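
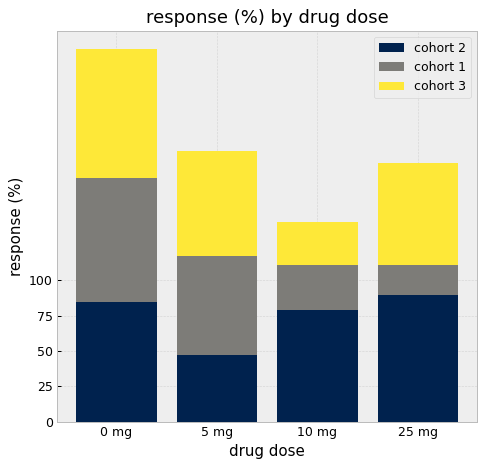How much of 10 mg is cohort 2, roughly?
cohort 2 top ≈ 75, bottom ≈ 0; segment ≈ 75.

≈ 75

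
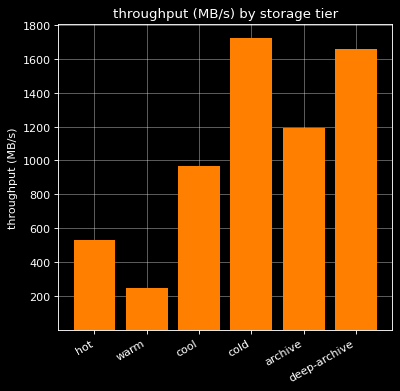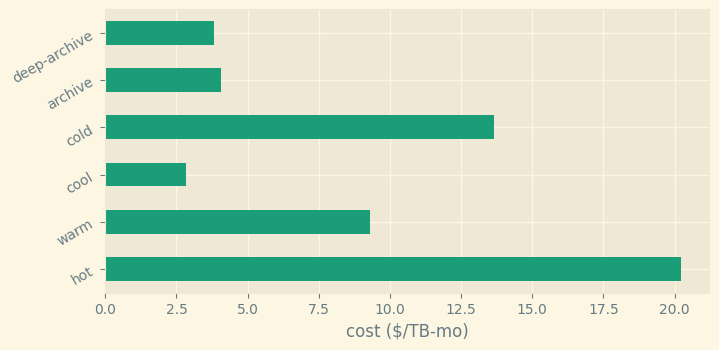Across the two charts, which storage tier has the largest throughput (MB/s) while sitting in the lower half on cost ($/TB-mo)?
Chart 2 median cost ($/TB-mo) ≈ 6; below-median storage tiers: cool, archive, deep-archive. Among those, deep-archive has the highest throughput (MB/s) (≈ 1600).

deep-archive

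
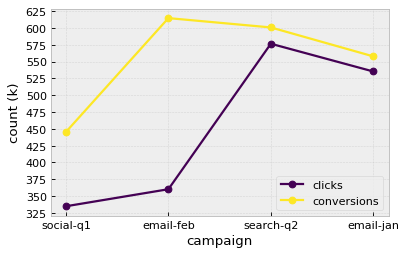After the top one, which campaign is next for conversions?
search-q2

Top 3 for conversions: email-feb ≈ 625, search-q2 ≈ 600, email-jan ≈ 550.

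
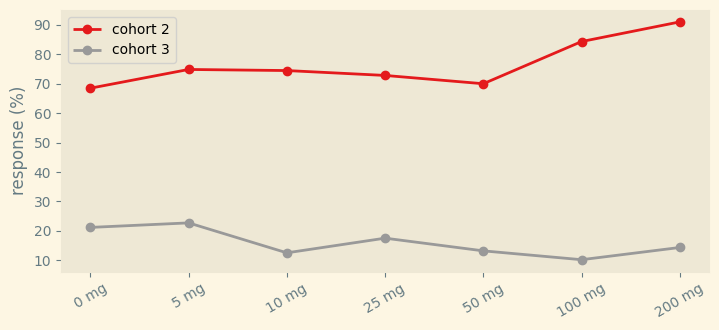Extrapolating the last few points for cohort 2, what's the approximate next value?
≈ 100

Last three: 70, 80, 90 → slope ≈ 10/step → next ≈ 100.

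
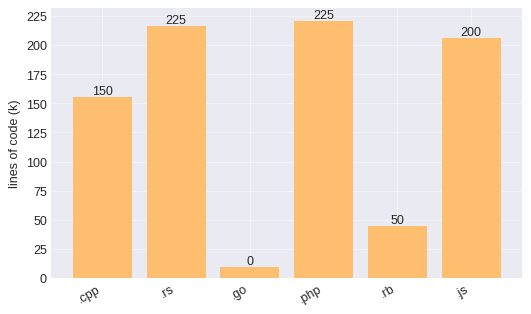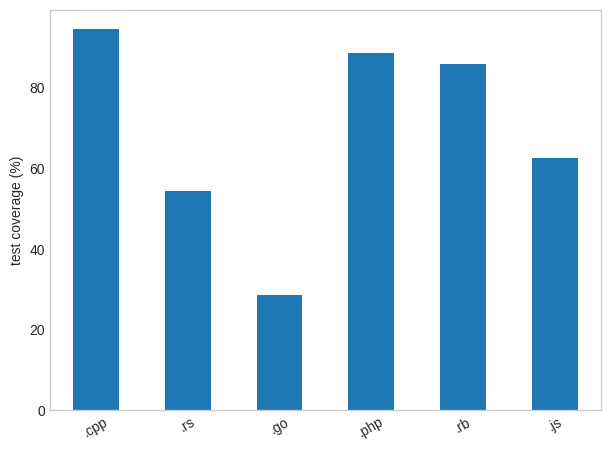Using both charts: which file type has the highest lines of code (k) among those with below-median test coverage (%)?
Chart 2 median test coverage (%) ≈ 70; below-median file types: .rs, .go, .js. Among those, .rs has the highest lines of code (k) (≈ 225).

.rs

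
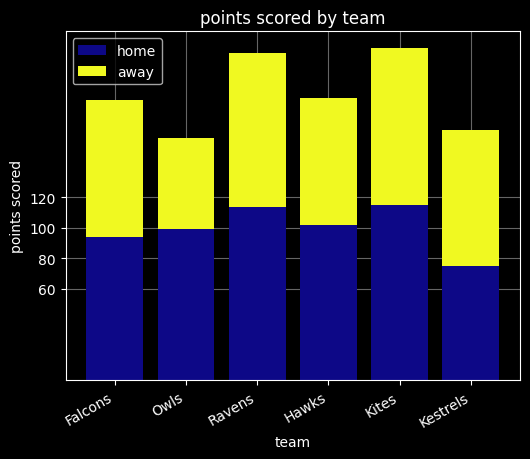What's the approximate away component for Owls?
away top ≈ 160, bottom ≈ 100; segment ≈ 60.

≈ 60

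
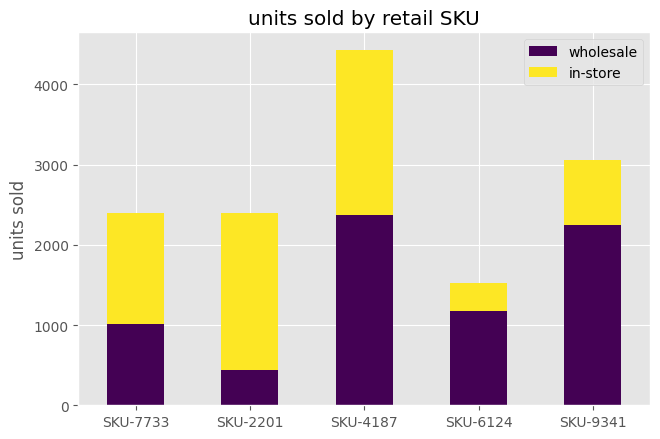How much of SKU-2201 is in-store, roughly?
≈ 2000

in-store top ≈ 2500, bottom ≈ 500; segment ≈ 2000.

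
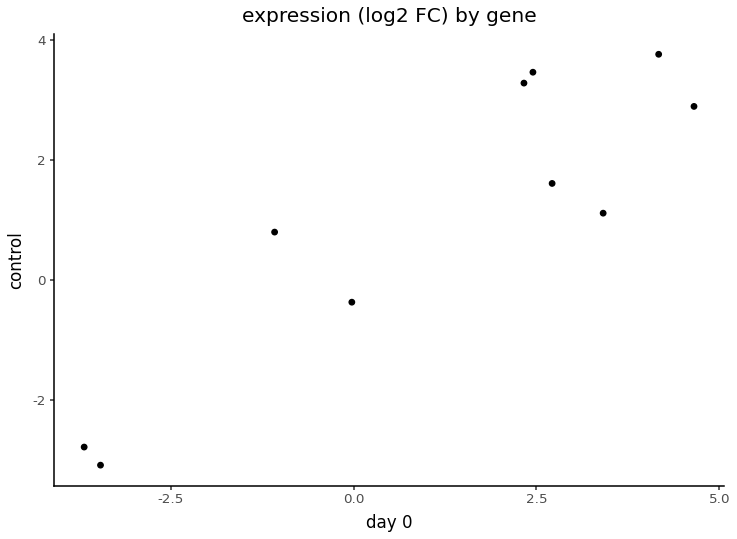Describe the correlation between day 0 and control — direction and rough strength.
positive, strong

Points are positively correlated; strong (|r| ≈ 0.9).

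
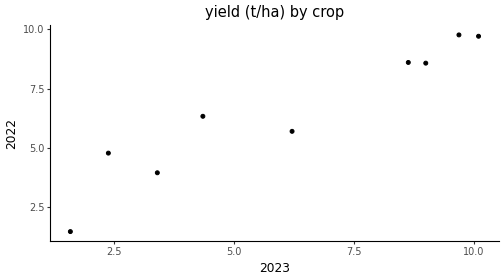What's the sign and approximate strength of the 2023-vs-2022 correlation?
Points are positively correlated; strong (|r| ≈ 1.0).

positive, strong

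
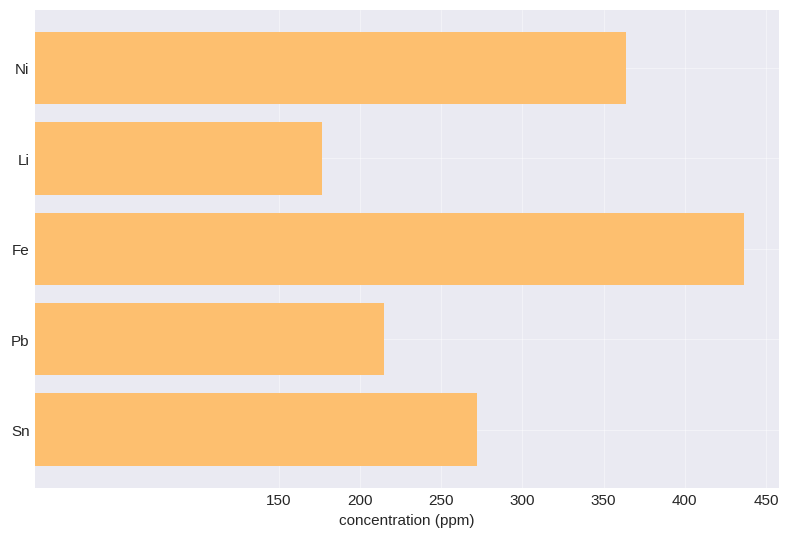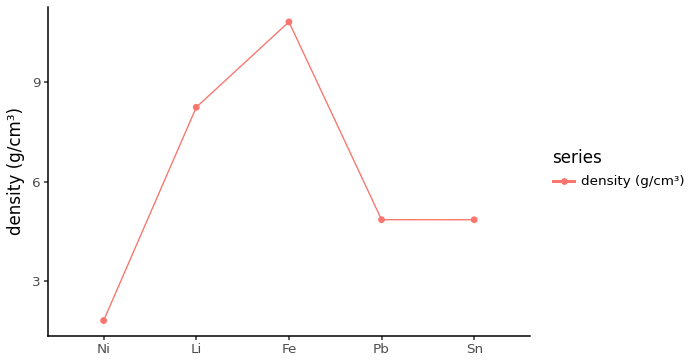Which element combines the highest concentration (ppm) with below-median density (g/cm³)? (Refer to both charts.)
Ni

Chart 2 median density (g/cm³) ≈ 5; below-median elements: Ni, Sn. Among those, Ni has the highest concentration (ppm) (≈ 350).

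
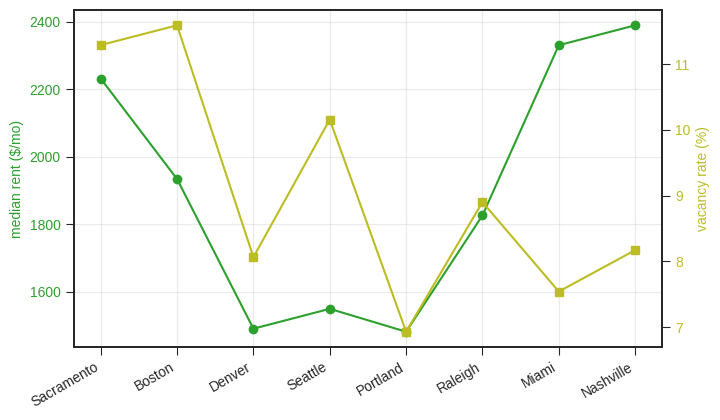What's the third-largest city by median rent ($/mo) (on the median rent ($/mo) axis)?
Top 4 (on the median rent ($/mo) axis): Nashville ≈ 2400, Miami ≈ 2300, Sacramento ≈ 2200, Boston ≈ 1900.

Sacramento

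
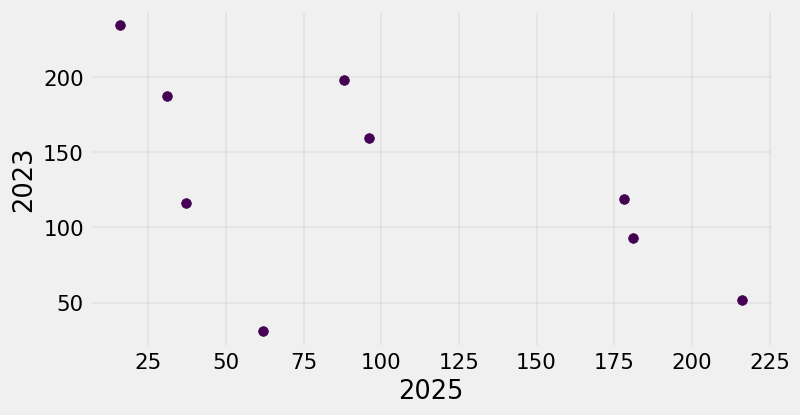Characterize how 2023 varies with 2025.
Points are negatively correlated; moderate (|r| ≈ 0.5).

negative, moderate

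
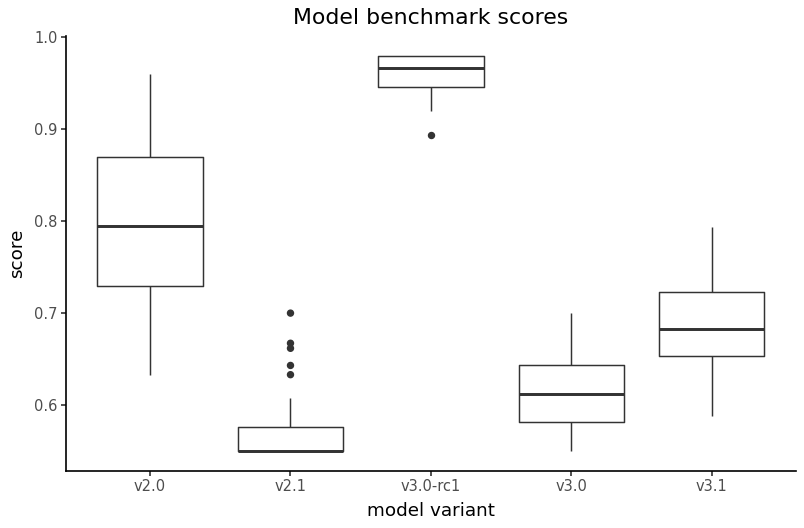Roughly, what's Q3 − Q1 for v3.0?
Q3 ≈ 0.65, Q1 ≈ 0.60; IQR ≈ 0.05.

≈ 0.05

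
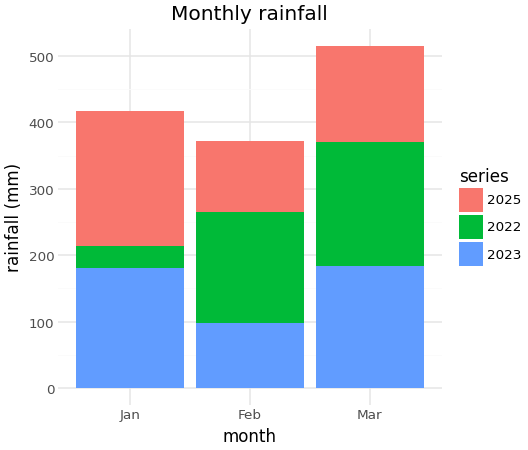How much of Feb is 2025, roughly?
2025 top ≈ 350, bottom ≈ 250; segment ≈ 100.

≈ 100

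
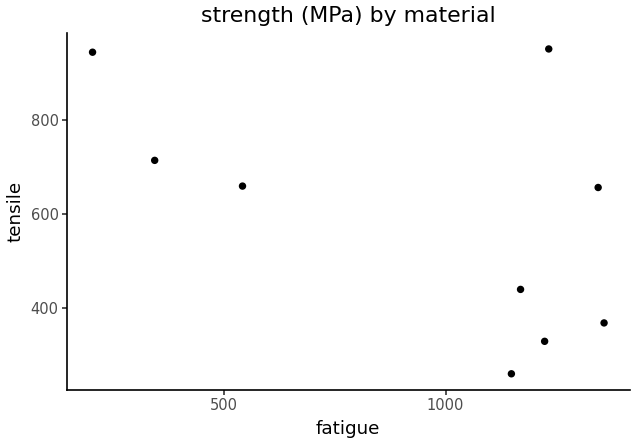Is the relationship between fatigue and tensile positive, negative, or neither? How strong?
Points are negatively correlated; moderate (|r| ≈ 0.5).

negative, moderate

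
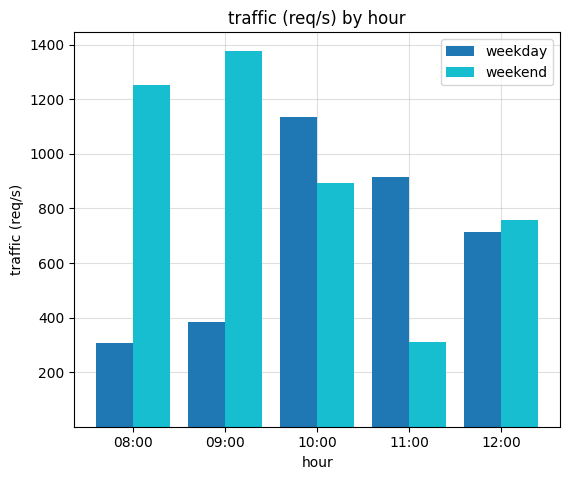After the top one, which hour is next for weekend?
08:00

Top 3 for weekend: 09:00 ≈ 1400, 08:00 ≈ 1200, 10:00 ≈ 800.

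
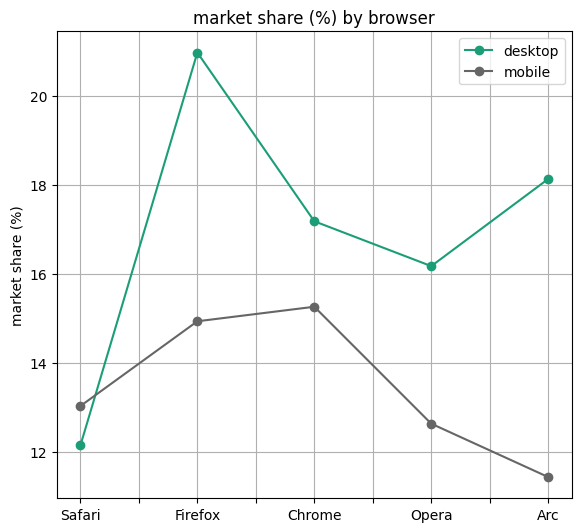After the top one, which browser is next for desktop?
Arc

Top 3 for desktop: Firefox ≈ 21, Arc ≈ 18, Chrome ≈ 17.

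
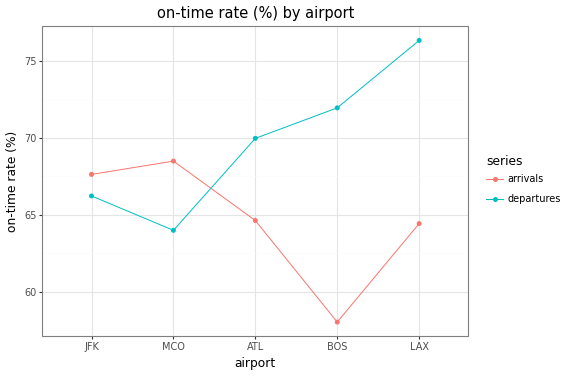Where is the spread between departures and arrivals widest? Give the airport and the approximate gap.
BOS, ≈ 14 %

BOS: departures ≈ 72, arrivals ≈ 58 → gap ≈ 14. Next-largest (LAX) is only ≈ 12.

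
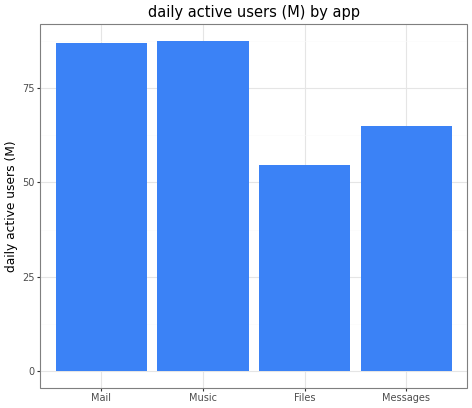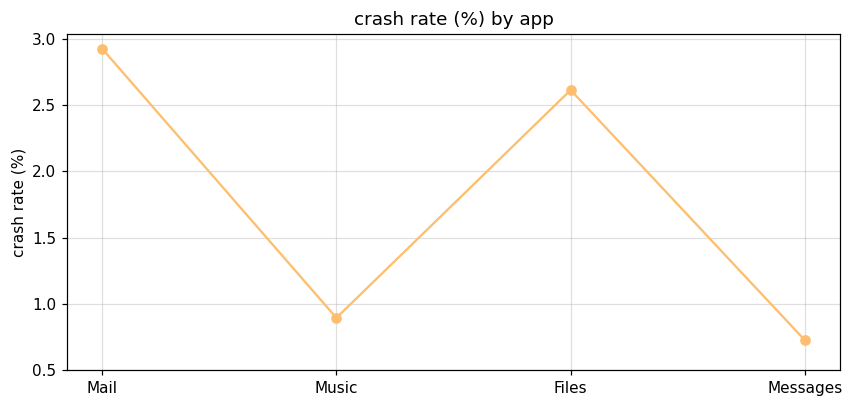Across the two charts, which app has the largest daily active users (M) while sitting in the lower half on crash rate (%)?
Chart 2 median crash rate (%) ≈ 2; below-median apps: Music, Messages. Among those, Music has the highest daily active users (M) (≈ 90).

Music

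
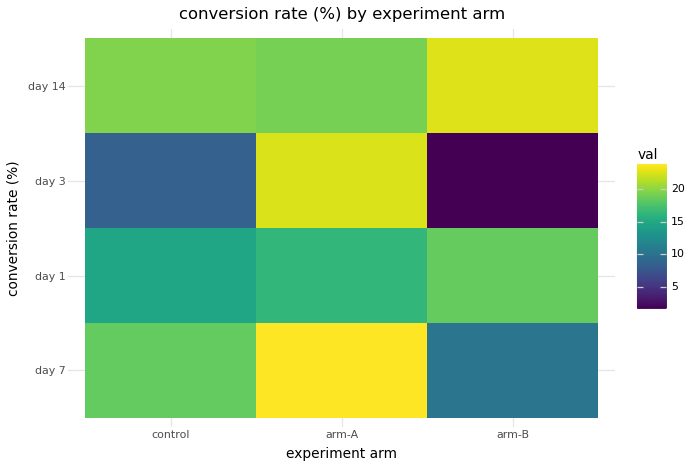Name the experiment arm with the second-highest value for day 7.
Top 3 for day 7: arm-A ≈ 24, control ≈ 18, arm-B ≈ 10.

control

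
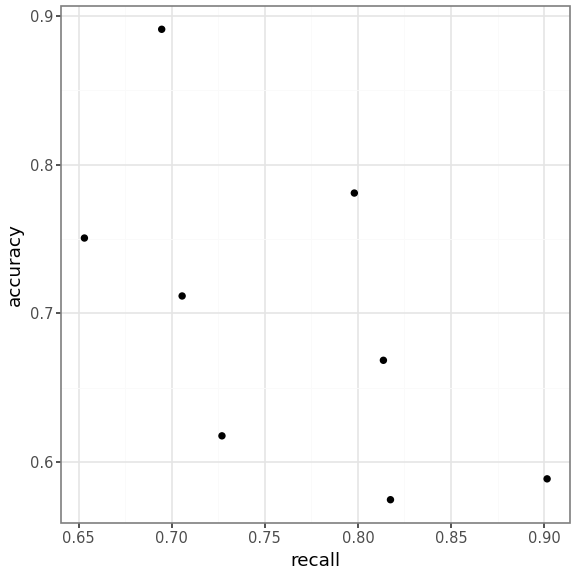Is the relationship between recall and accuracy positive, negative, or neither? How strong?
negative, moderate

Points are negatively correlated; moderate (|r| ≈ 0.6).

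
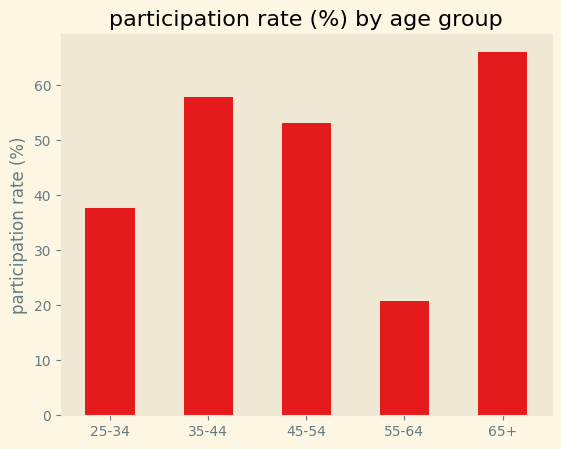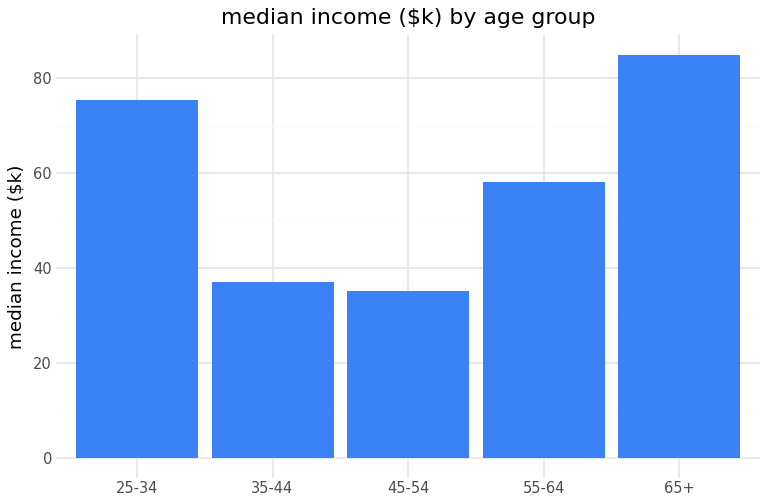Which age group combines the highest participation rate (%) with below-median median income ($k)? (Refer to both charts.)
35-44

Chart 2 median median income ($k) ≈ 60; below-median age groups: 35-44, 45-54. Among those, 35-44 has the highest participation rate (%) (≈ 60).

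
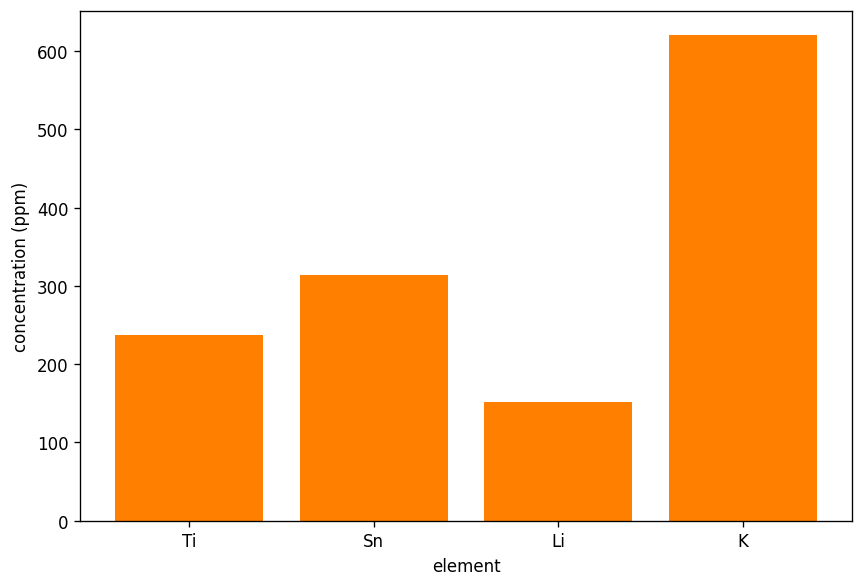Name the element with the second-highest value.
Top 3: K ≈ 600, Sn ≈ 300, Ti ≈ 200.

Sn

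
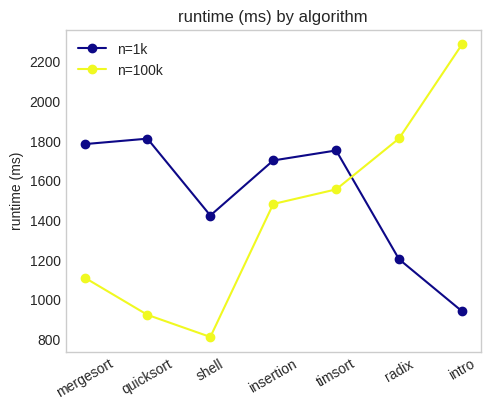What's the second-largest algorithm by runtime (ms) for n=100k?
radix

Top 3 for n=100k: intro ≈ 2200, radix ≈ 1800, timsort ≈ 1600.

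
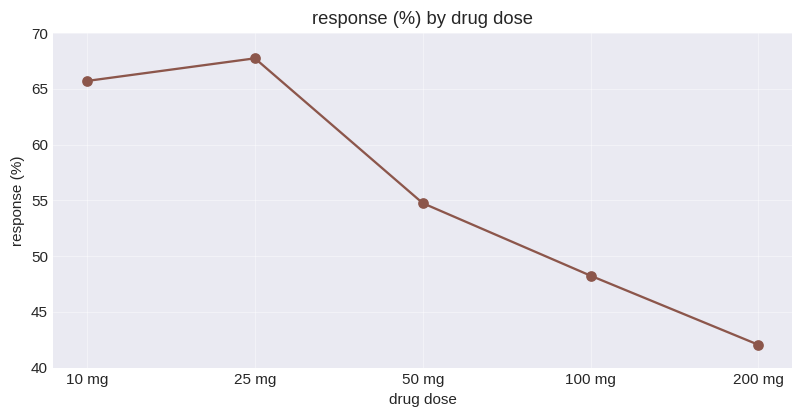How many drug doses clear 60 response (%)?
Above 60: 10 mg, 25 mg.

2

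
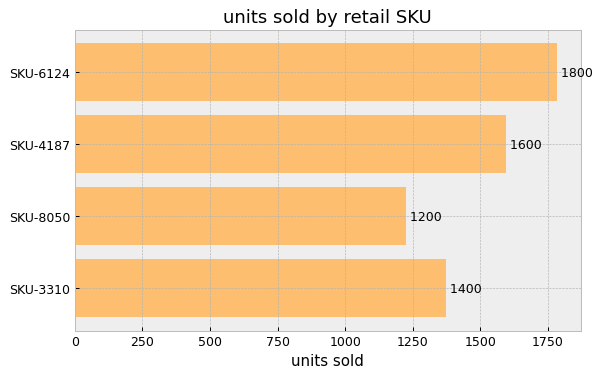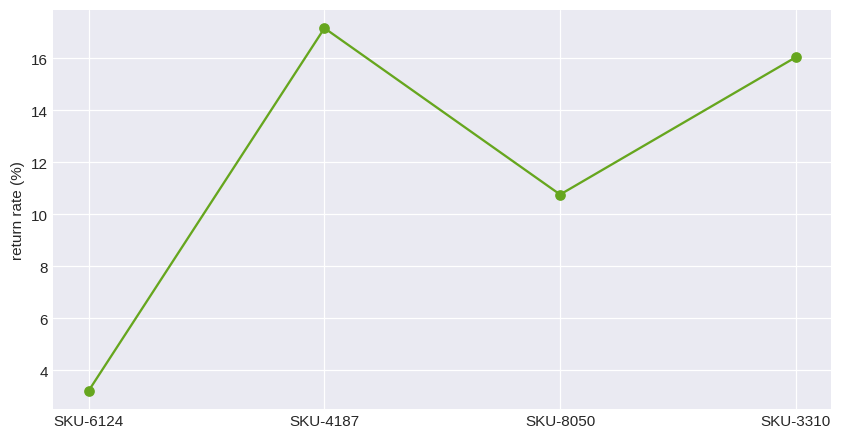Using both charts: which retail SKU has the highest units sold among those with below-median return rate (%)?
Chart 2 median return rate (%) ≈ 14; below-median retail SKUs: SKU-6124, SKU-8050. Among those, SKU-6124 has the highest units sold (≈ 1800).

SKU-6124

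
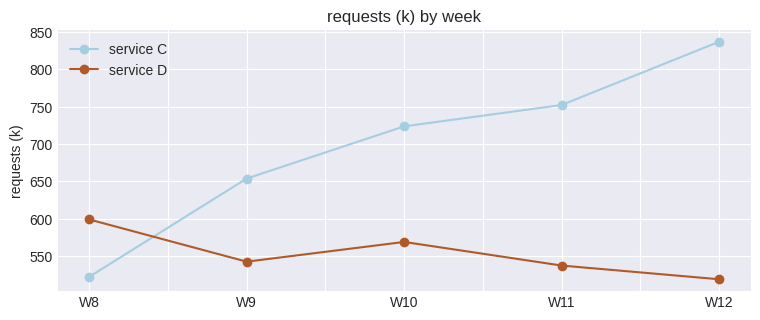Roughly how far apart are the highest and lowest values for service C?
≈ 350

Max W12 ≈ 850, min W8 ≈ 500; range ≈ 350.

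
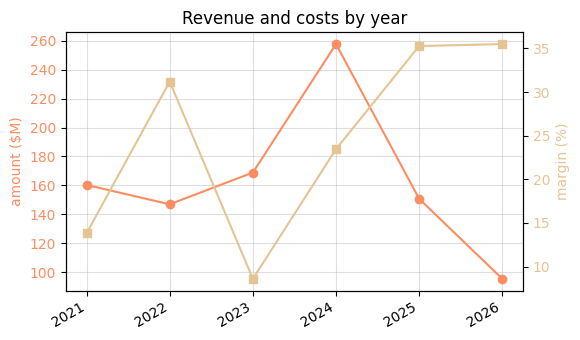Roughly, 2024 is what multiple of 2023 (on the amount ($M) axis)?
2024 ≈ 260, 2023 ≈ 160; 260/160 ≈ 1.62.

≈ 1.62×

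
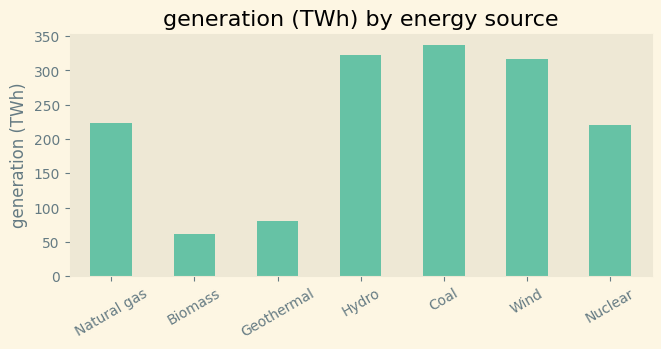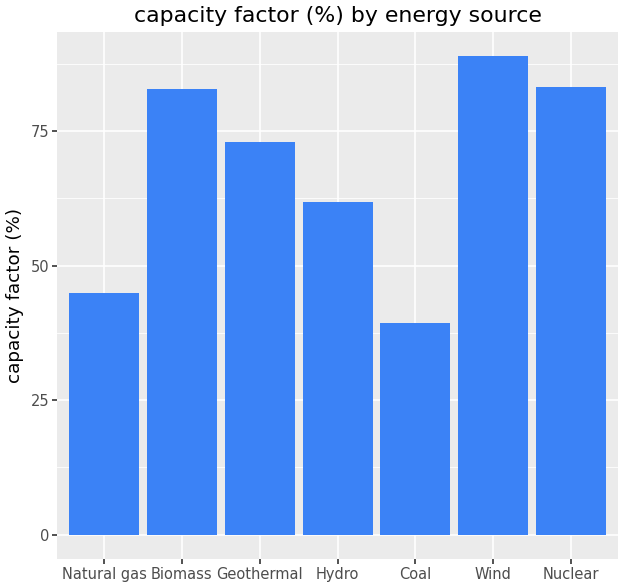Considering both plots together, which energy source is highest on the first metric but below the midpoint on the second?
Coal

Chart 2 median capacity factor (%) ≈ 70; below-median energy sources: Natural gas, Hydro, Coal. Among those, Coal has the highest generation (TWh) (≈ 350).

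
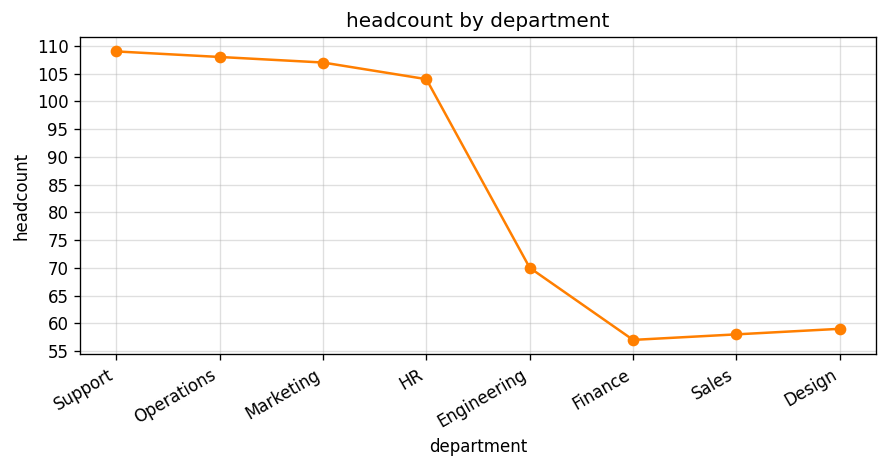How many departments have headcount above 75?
4

Above 75: Support, Operations, Marketing, HR.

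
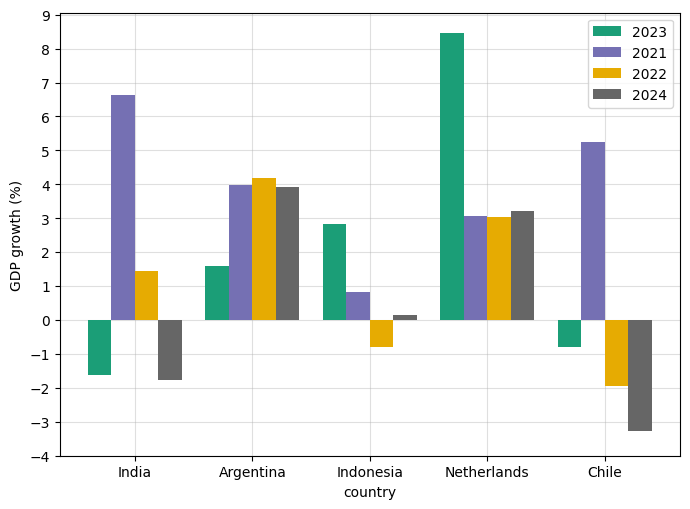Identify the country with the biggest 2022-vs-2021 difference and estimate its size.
Chile, ≈ 7 %

Chile: 2022 ≈ -2, 2021 ≈ 5 → gap ≈ 7. Next-largest (India) is only ≈ 6.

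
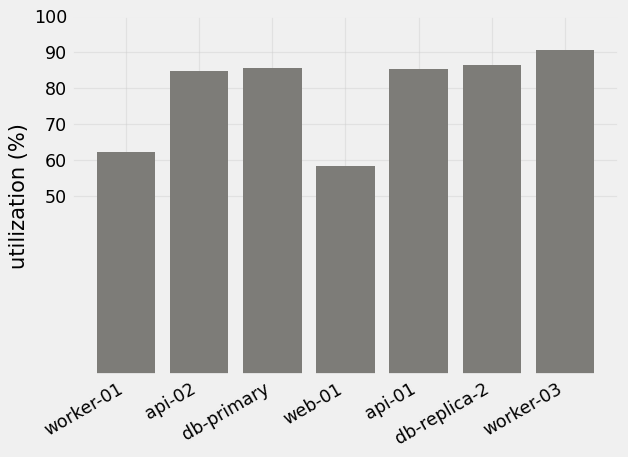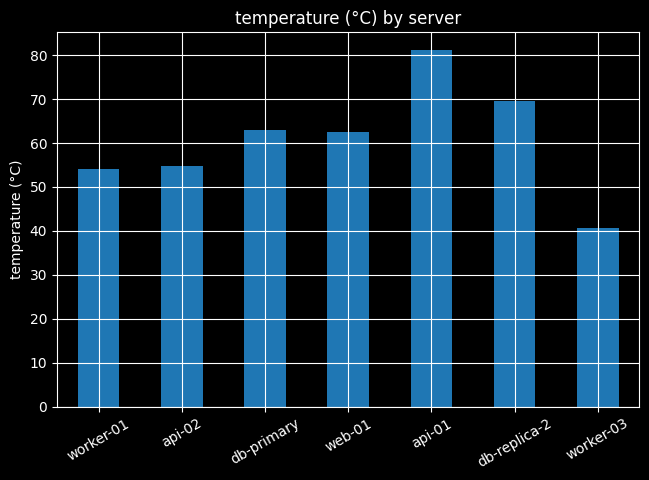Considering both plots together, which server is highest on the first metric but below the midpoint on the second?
Chart 2 median temperature (°C) ≈ 60; below-median servers: worker-01, api-02, worker-03. Among those, worker-03 has the highest utilization (%) (≈ 90).

worker-03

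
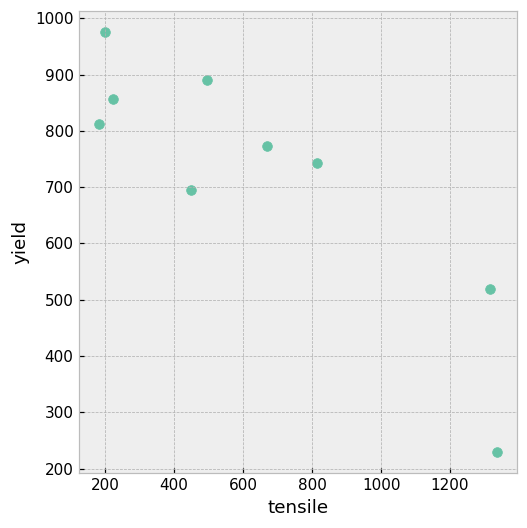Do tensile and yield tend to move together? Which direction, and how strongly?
Points are negatively correlated; strong (|r| ≈ 0.9).

negative, strong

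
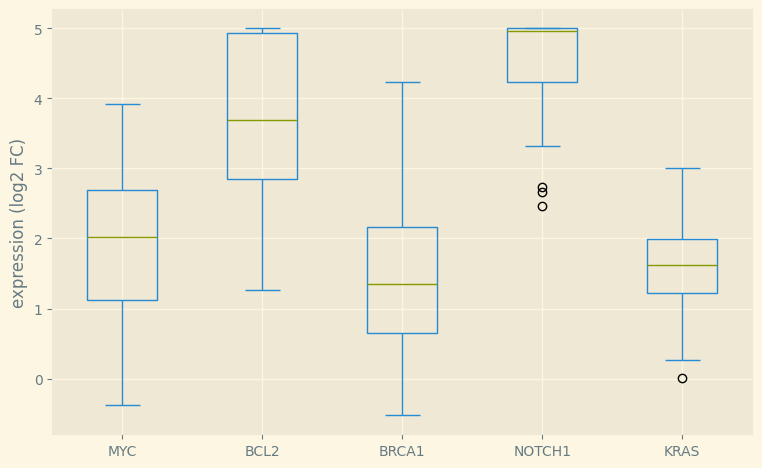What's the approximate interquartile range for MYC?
Q3 ≈ 2.5, Q1 ≈ 1.0; IQR ≈ 1.5.

≈ 1.5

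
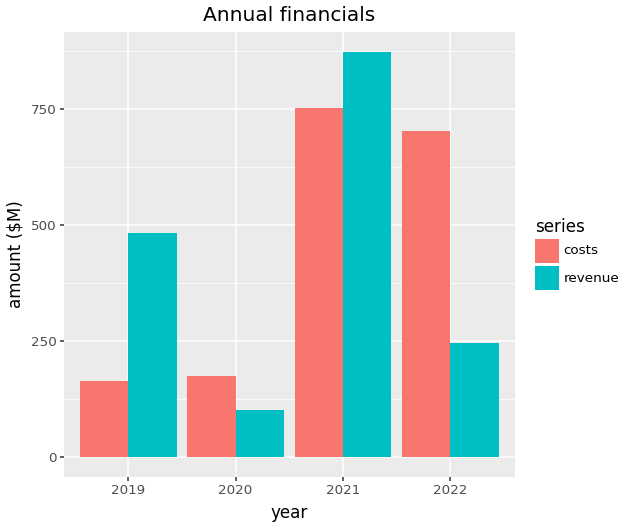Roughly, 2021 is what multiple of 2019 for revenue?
2021 ≈ 900, 2019 ≈ 500; 900/500 ≈ 1.8.

≈ 1.8×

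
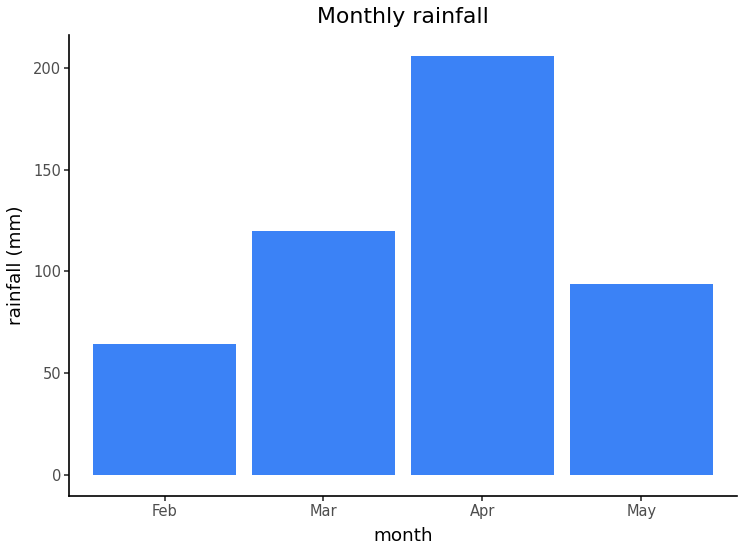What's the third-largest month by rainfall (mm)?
May

Top 4: Apr ≈ 200, Mar ≈ 120, May ≈ 100, Feb ≈ 60.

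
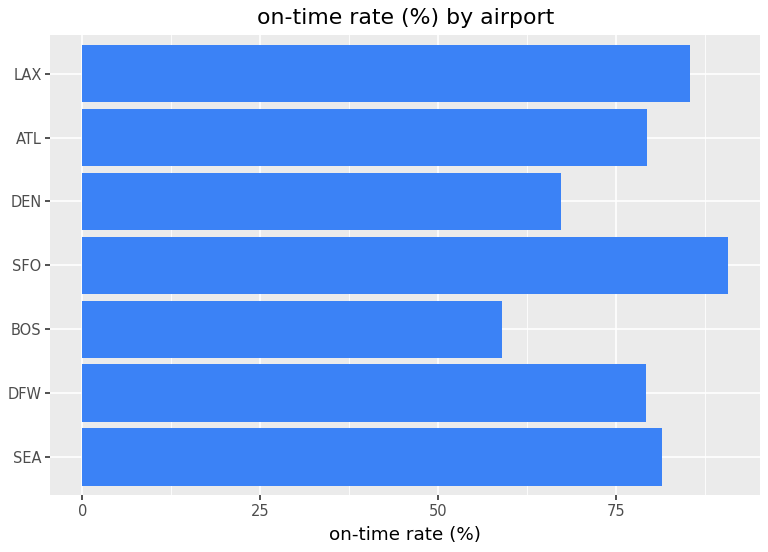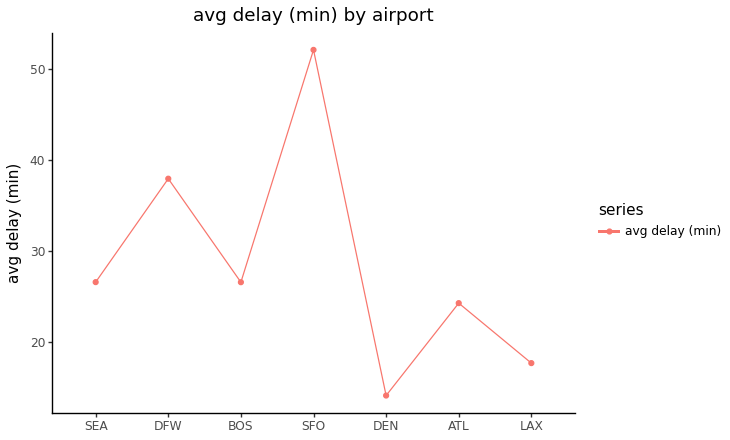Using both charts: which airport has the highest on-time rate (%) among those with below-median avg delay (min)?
LAX

Chart 2 median avg delay (min) ≈ 25; below-median airports: DEN, ATL, LAX. Among those, LAX has the highest on-time rate (%) (≈ 90).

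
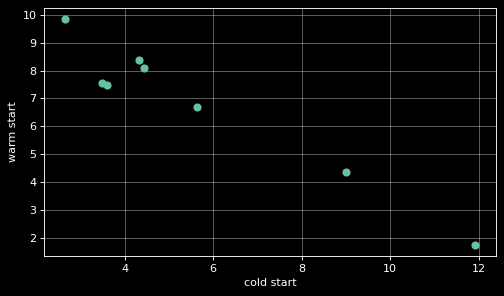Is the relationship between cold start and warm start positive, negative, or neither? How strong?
Points are negatively correlated; strong (|r| ≈ 1.0).

negative, strong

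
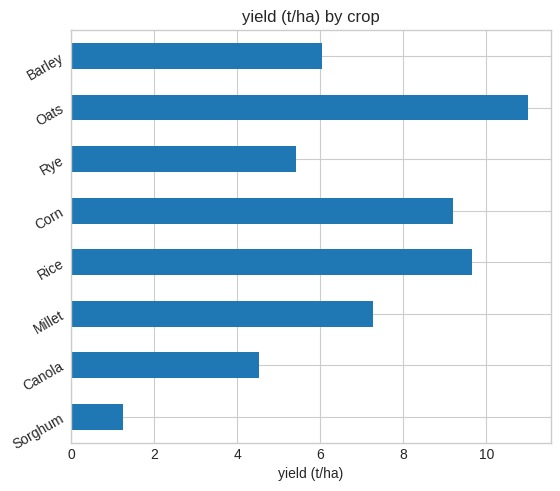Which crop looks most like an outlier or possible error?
Sorghum ≈ 1; the rest sit between ≈ 5 and ≈ 11.

Sorghum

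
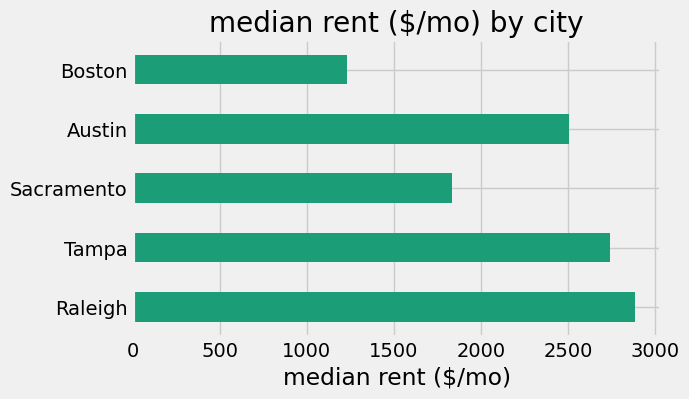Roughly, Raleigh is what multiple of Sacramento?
≈ 1.5×

Raleigh ≈ 3000, Sacramento ≈ 2000; 3000/2000 ≈ 1.5.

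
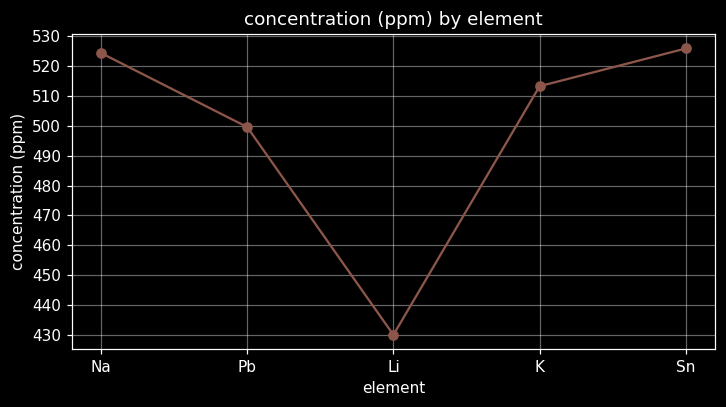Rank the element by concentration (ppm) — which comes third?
K

Top 4: Sn ≈ 530, Na ≈ 520, K ≈ 510, Pb ≈ 500.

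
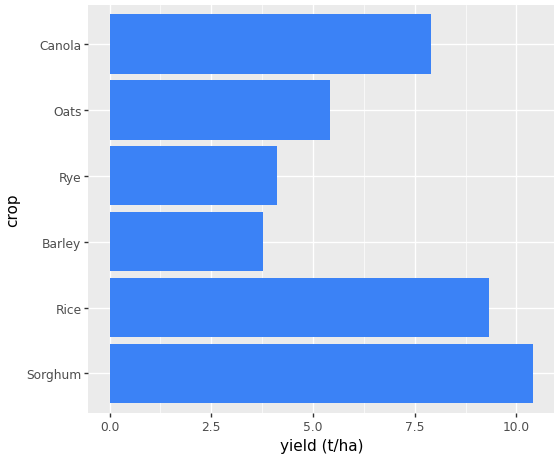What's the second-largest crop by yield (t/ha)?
Rice

Top 3: Sorghum ≈ 10, Rice ≈ 9, Canola ≈ 8.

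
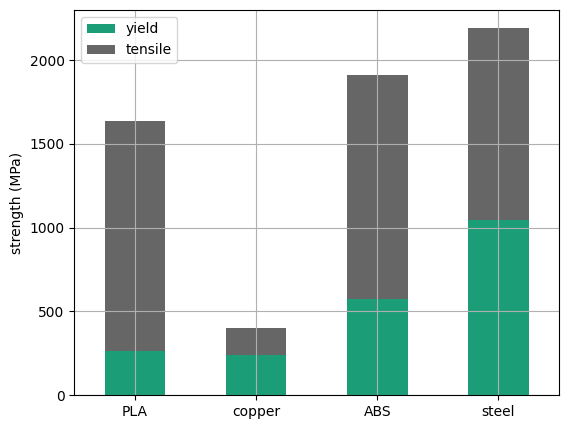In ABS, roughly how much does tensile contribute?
≈ 1400

tensile top ≈ 2000, bottom ≈ 600; segment ≈ 1400.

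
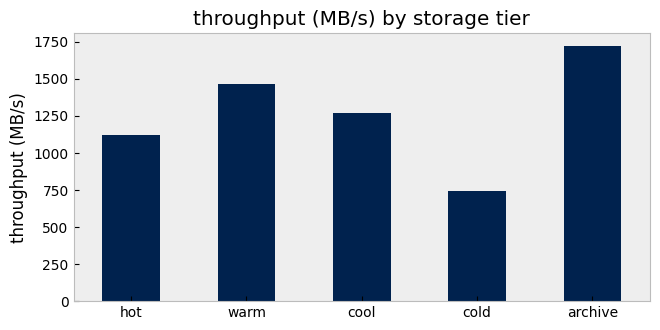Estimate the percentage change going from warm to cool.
warm ≈ 1400, cool ≈ 1200; (1200 − 1400) / 1400 ≈ -14.3%.

≈ -14.3%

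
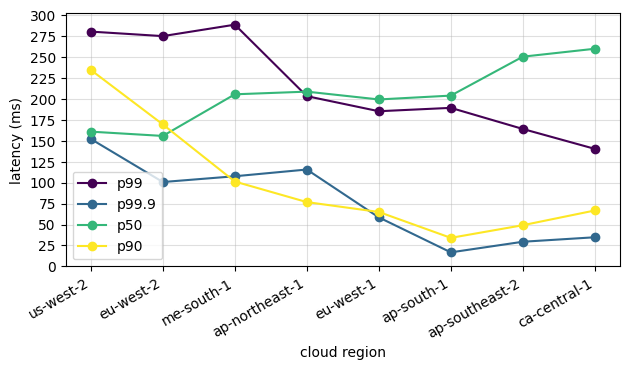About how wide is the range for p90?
≈ 200

Max us-west-2 ≈ 225, min ap-south-1 ≈ 25; range ≈ 200.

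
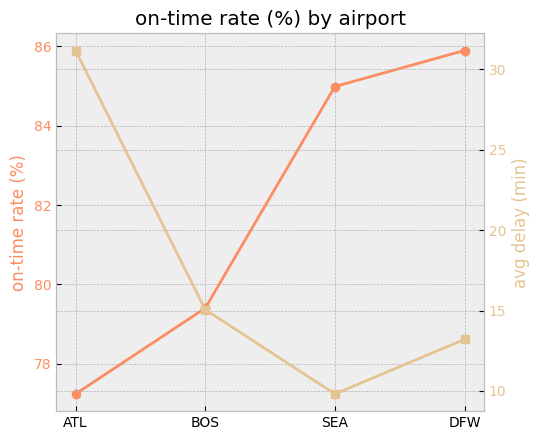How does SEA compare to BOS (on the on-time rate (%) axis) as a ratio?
SEA ≈ 85, BOS ≈ 79; 85/79 ≈ 1.08.

≈ 1.08×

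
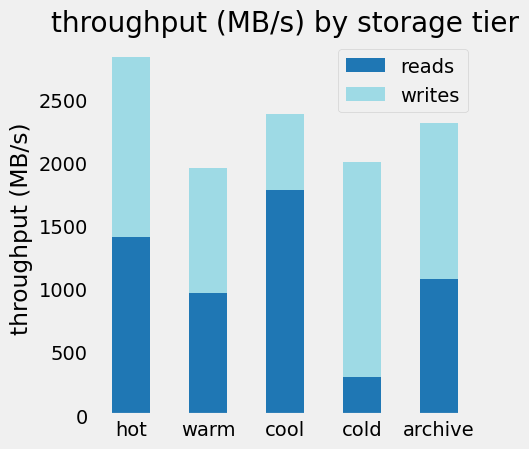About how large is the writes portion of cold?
≈ 1500

writes top ≈ 2000, bottom ≈ 500; segment ≈ 1500.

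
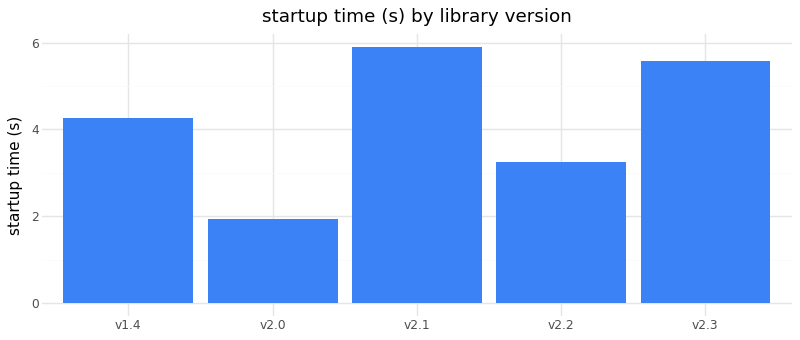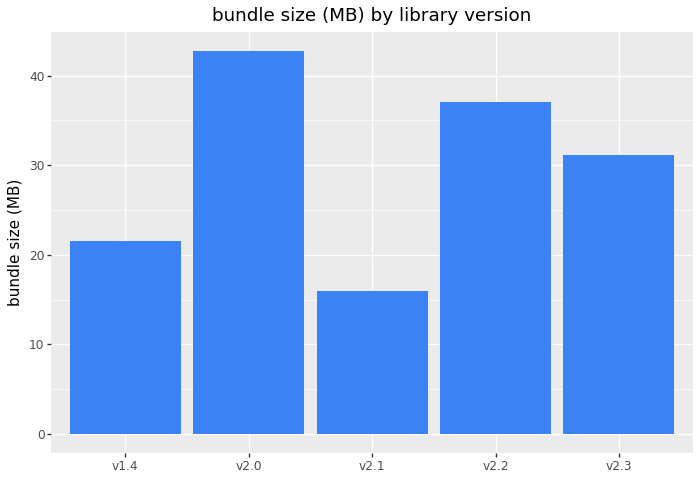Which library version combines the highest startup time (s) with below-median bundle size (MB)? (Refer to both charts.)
v2.1

Chart 2 median bundle size (MB) ≈ 30; below-median library versions: v1.4, v2.1. Among those, v2.1 has the highest startup time (s) (≈ 6).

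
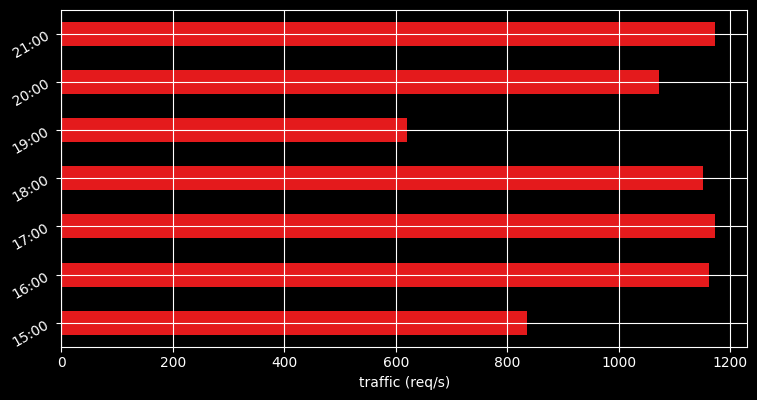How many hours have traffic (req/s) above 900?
5

Above 900: 16:00, 17:00, 18:00, 20:00, 21:00.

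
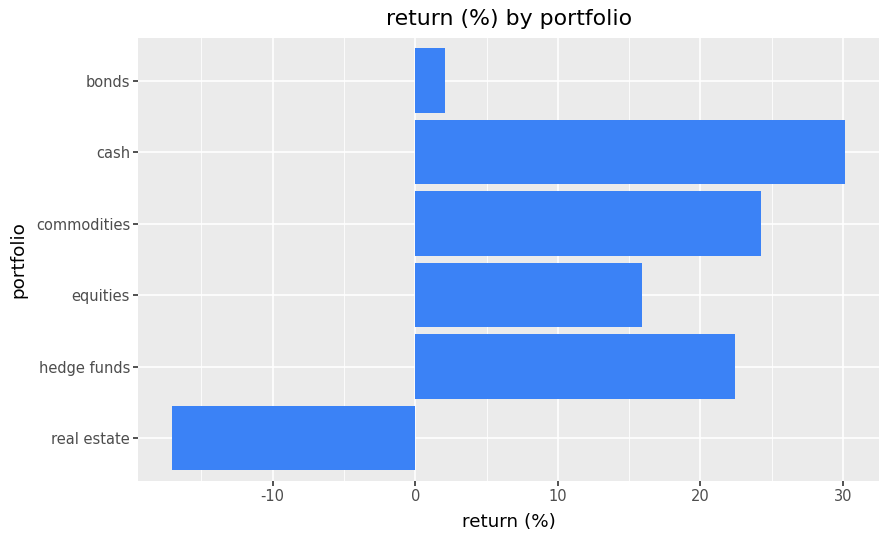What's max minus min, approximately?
≈ 45

Max cash ≈ 30, min real estate ≈ -15; range ≈ 45.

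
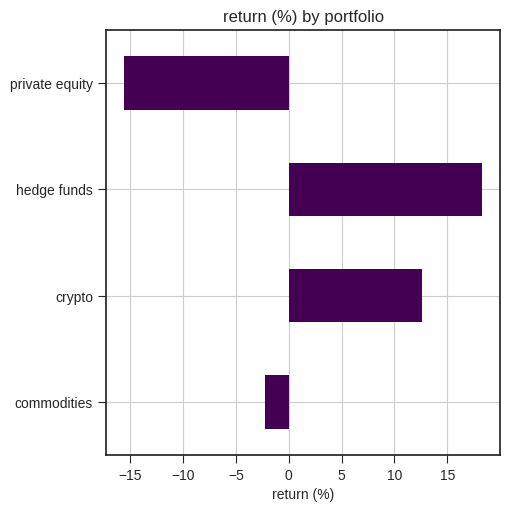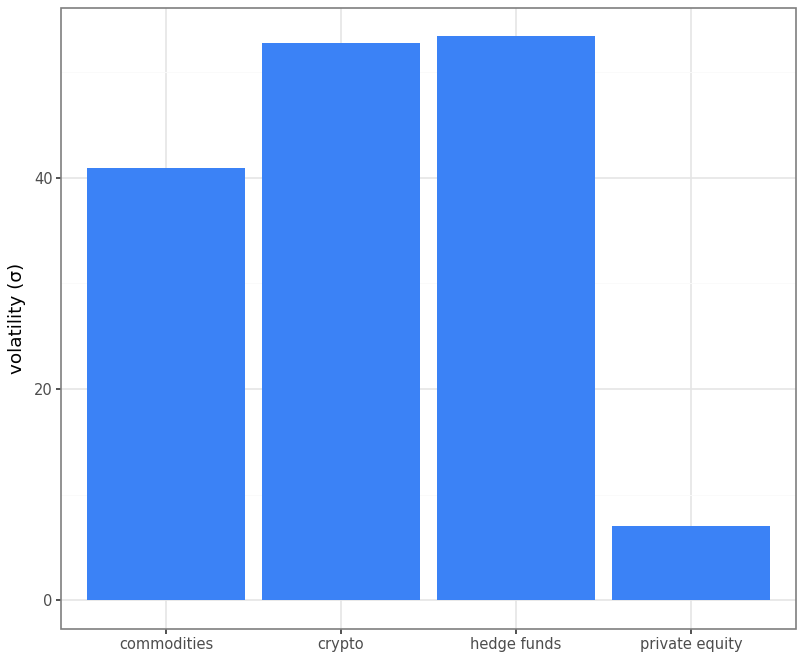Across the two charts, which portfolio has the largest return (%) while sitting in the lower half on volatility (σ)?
Chart 2 median volatility (σ) ≈ 45; below-median portfolios: commodities, private equity. Among those, commodities has the highest return (%) (≈ -2).

commodities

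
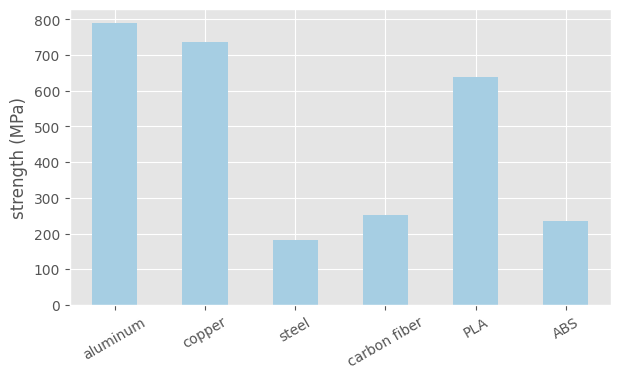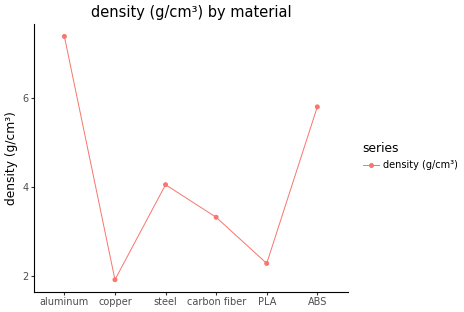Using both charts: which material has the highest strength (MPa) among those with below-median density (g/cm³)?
copper

Chart 2 median density (g/cm³) ≈ 4; below-median materials: copper, carbon fiber, PLA. Among those, copper has the highest strength (MPa) (≈ 700).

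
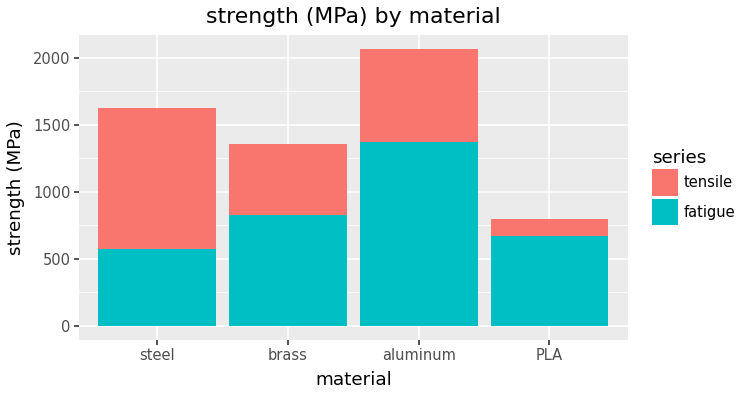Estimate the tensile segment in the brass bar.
tensile top ≈ 1400, bottom ≈ 800; segment ≈ 600.

≈ 600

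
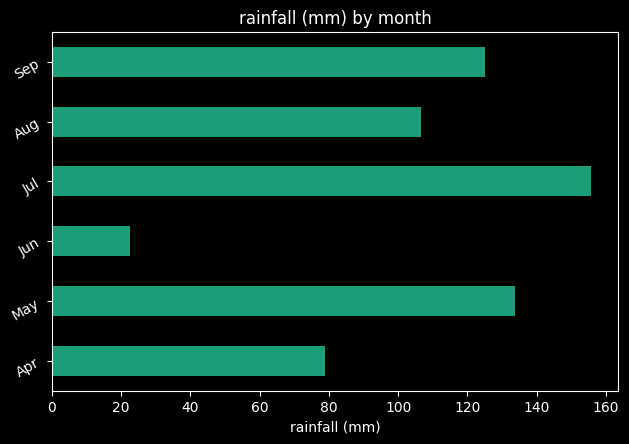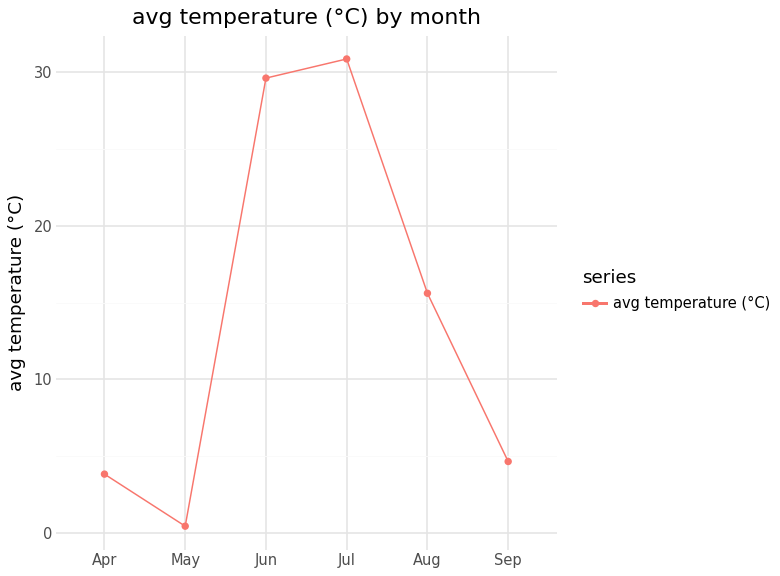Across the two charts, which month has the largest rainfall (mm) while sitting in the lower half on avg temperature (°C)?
Chart 2 median avg temperature (°C) ≈ 10; below-median months: Apr, May, Sep. Among those, May has the highest rainfall (mm) (≈ 140).

May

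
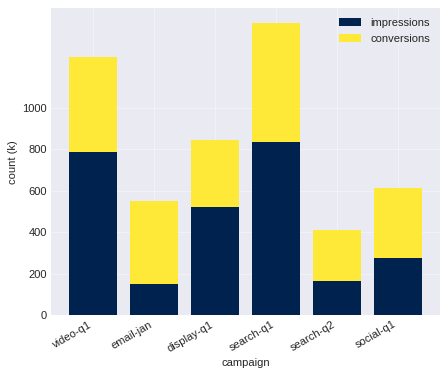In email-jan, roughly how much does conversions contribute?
conversions top ≈ 600, bottom ≈ 200; segment ≈ 400.

≈ 400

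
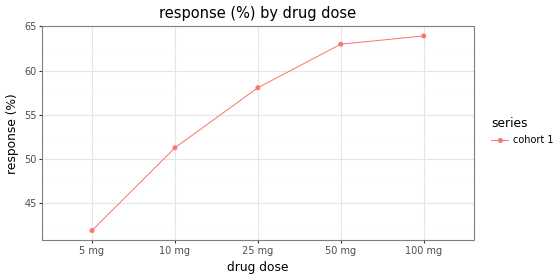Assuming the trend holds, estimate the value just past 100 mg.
≈ 67

Last three: 58, 62, 64 → slope ≈ 3/step → next ≈ 67.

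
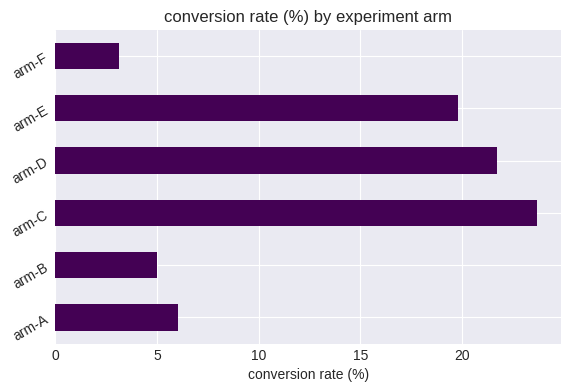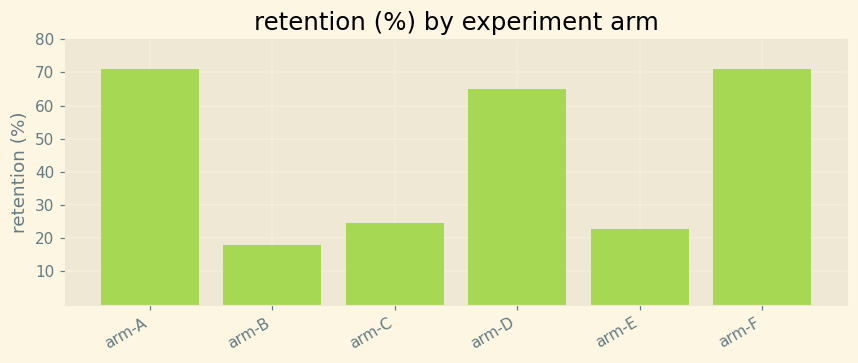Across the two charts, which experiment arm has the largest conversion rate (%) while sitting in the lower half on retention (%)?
Chart 2 median retention (%) ≈ 40; below-median experiment arms: arm-B, arm-C, arm-E. Among those, arm-C has the highest conversion rate (%) (≈ 25).

arm-C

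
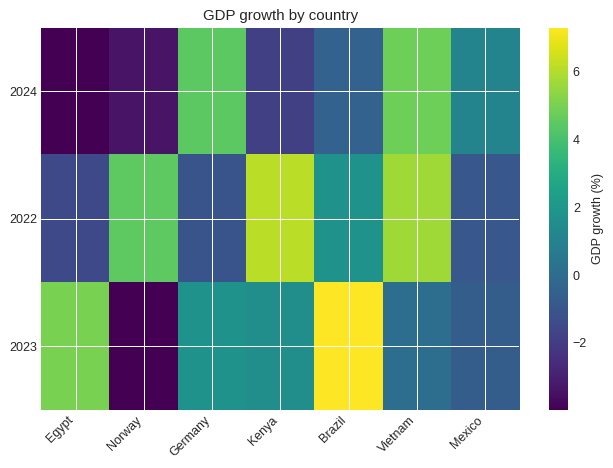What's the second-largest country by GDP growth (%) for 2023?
Egypt

Top 3 for 2023: Brazil ≈ 7, Egypt ≈ 5, Germany ≈ 2.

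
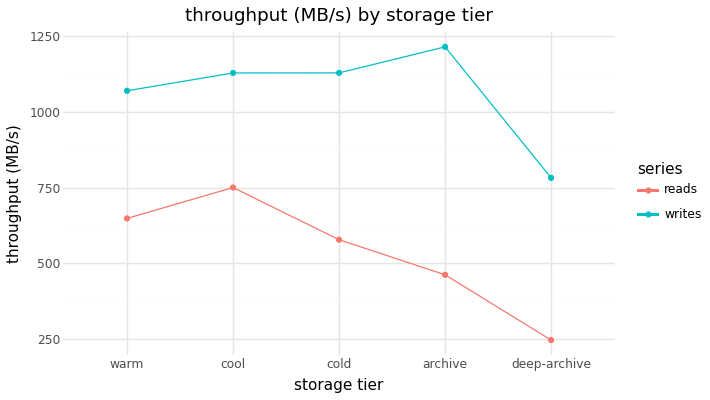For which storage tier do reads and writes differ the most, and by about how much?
archive, ≈ 700 MB/s

archive: reads ≈ 500, writes ≈ 1200 → gap ≈ 700. Next-largest (cold) is only ≈ 500.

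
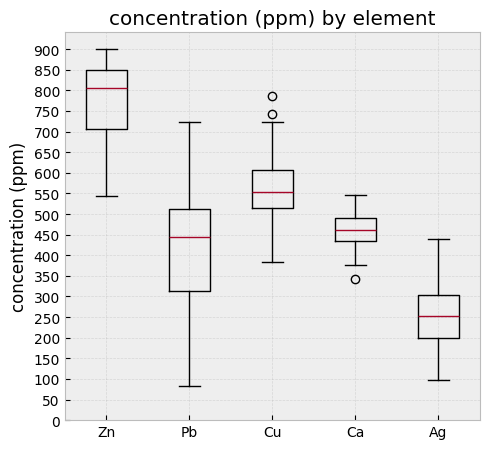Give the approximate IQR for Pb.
Q3 ≈ 500, Q1 ≈ 300; IQR ≈ 200.

≈ 200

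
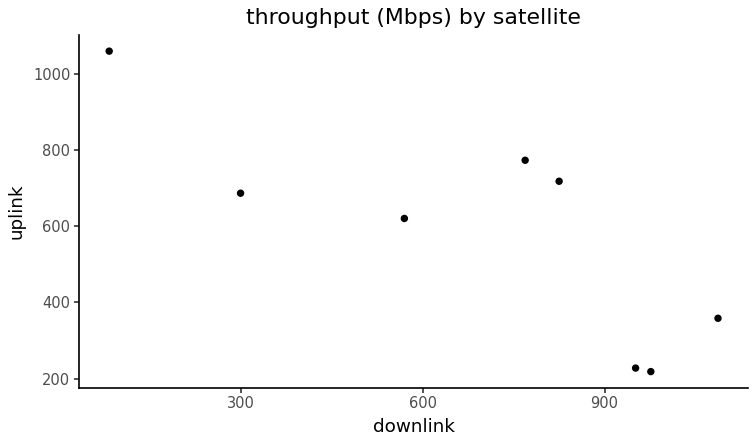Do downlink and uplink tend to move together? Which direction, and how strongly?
negative, strong

Points are negatively correlated; strong (|r| ≈ 0.8).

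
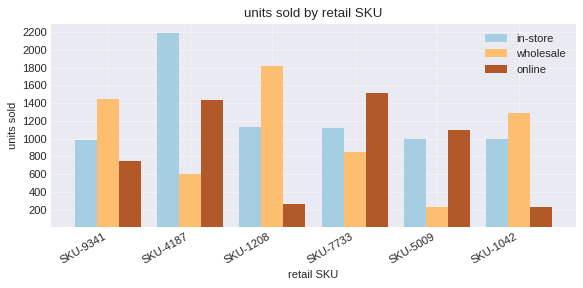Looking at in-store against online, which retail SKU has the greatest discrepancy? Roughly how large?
SKU-1208: in-store ≈ 1200, online ≈ 200 → gap ≈ 1000. Next-largest (SKU-1042) is only ≈ 800.

SKU-1208, ≈ 1000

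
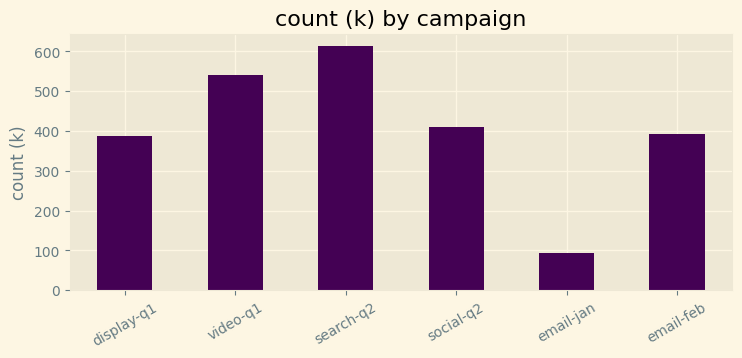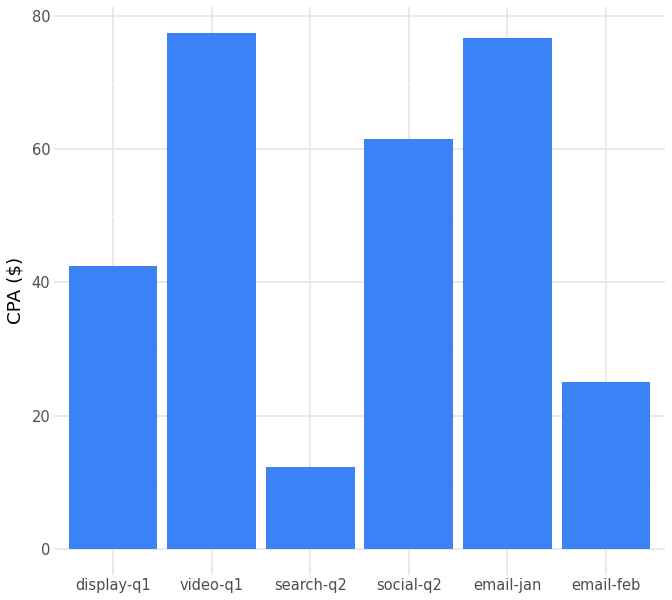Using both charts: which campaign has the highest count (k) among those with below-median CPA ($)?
Chart 2 median CPA ($) ≈ 50; below-median campaigns: display-q1, search-q2, email-feb. Among those, search-q2 has the highest count (k) (≈ 600).

search-q2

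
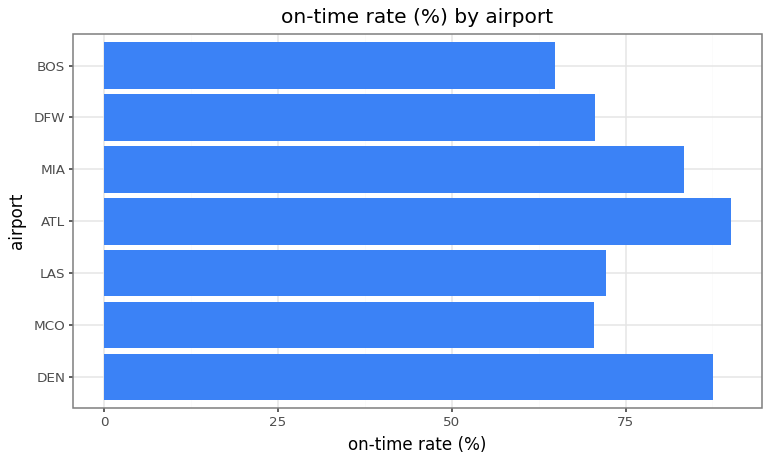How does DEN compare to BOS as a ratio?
DEN ≈ 90, BOS ≈ 60; 90/60 ≈ 1.5.

≈ 1.5×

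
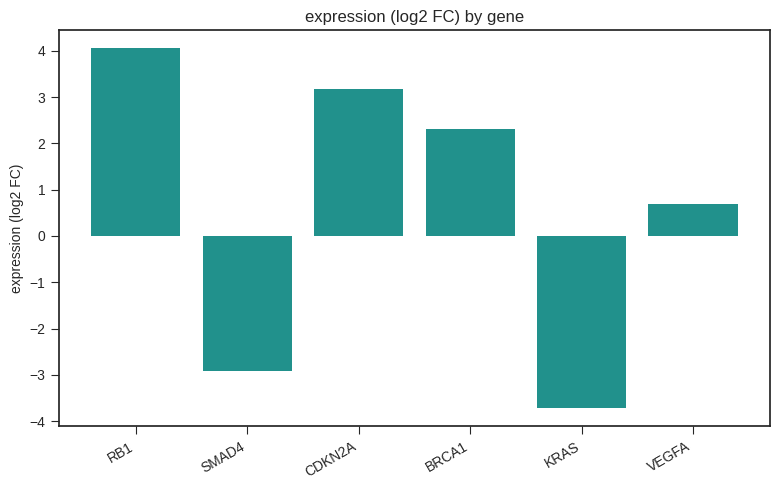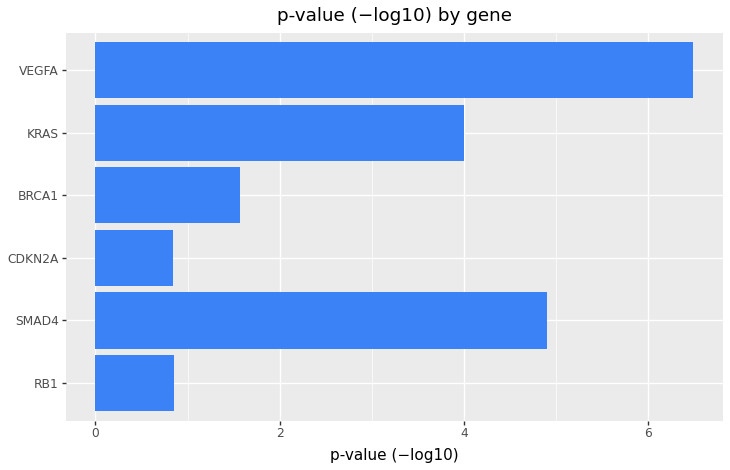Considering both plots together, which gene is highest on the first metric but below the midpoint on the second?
Chart 2 median p-value (−log10) ≈ 3; below-median genes: RB1, CDKN2A, BRCA1. Among those, RB1 has the highest expression (log2 FC) (≈ 4).

RB1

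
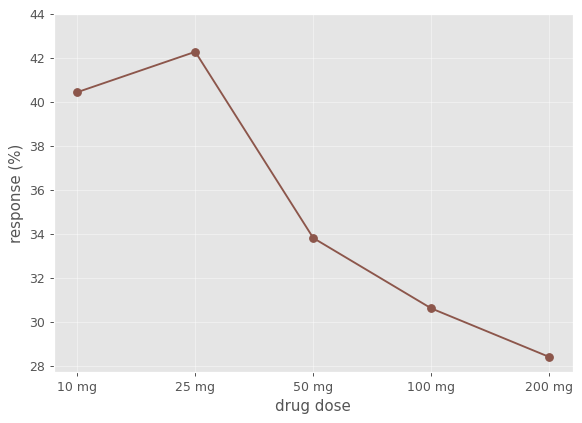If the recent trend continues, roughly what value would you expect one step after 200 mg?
Last three: 34, 30, 28 → slope ≈ -3/step → next ≈ 25.

≈ 25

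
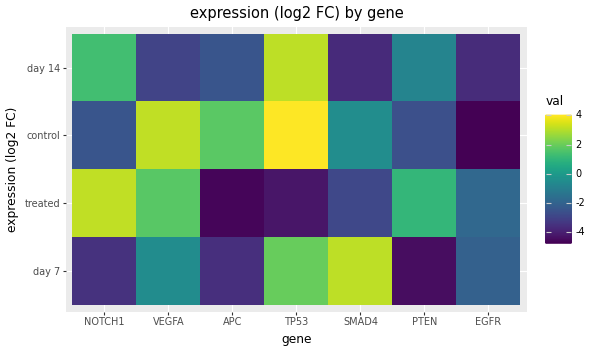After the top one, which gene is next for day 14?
NOTCH1

Top 3 for day 14: TP53 ≈ 3, NOTCH1 ≈ 1, PTEN ≈ -1.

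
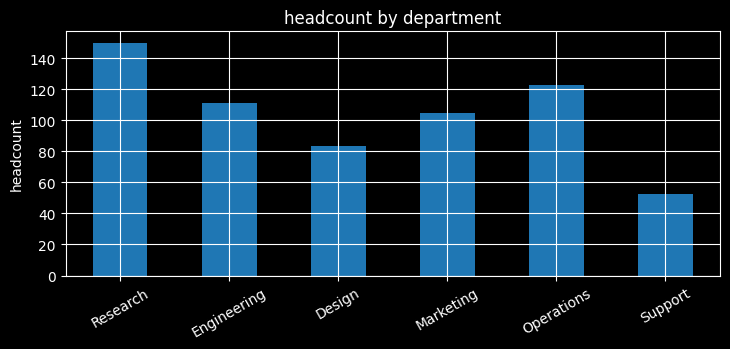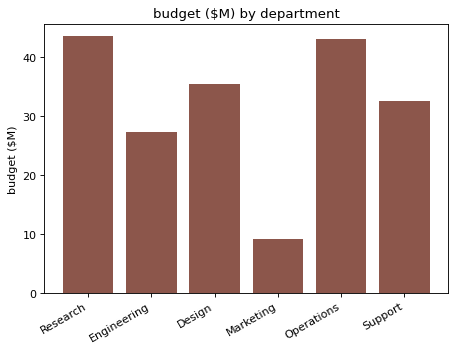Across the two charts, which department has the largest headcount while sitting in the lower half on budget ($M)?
Engineering

Chart 2 median budget ($M) ≈ 35; below-median departments: Engineering, Marketing, Support. Among those, Engineering has the highest headcount (≈ 120).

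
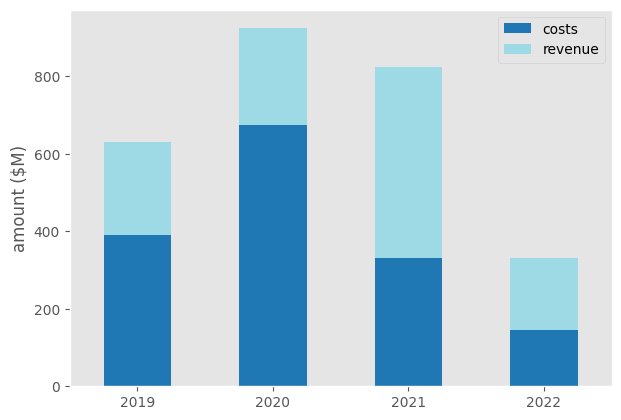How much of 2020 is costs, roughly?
≈ 700

costs top ≈ 700, bottom ≈ 0; segment ≈ 700.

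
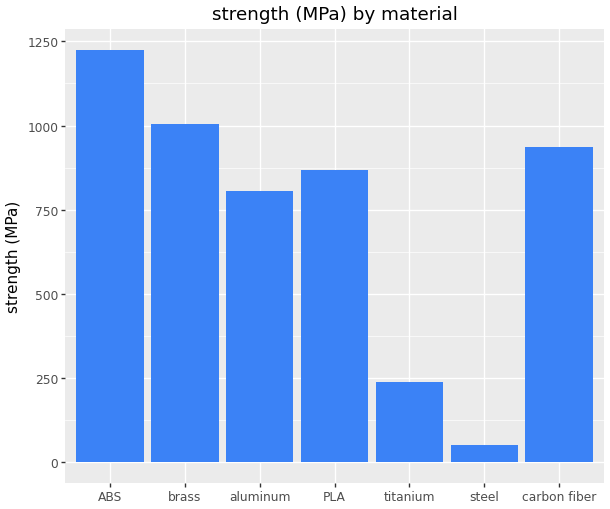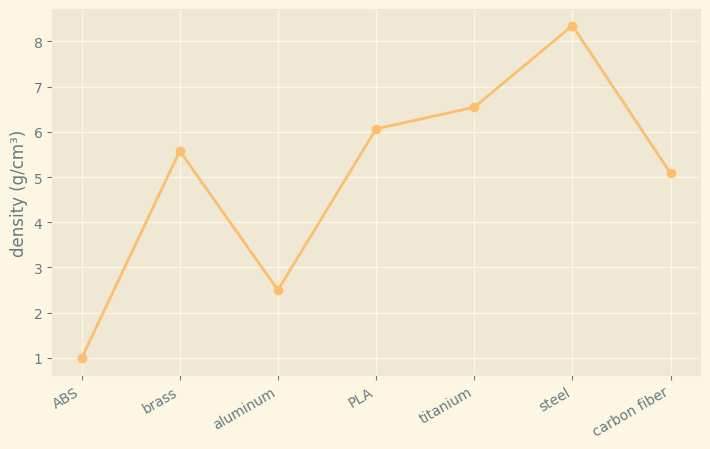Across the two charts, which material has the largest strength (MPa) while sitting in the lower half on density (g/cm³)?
ABS

Chart 2 median density (g/cm³) ≈ 6; below-median materials: ABS, aluminum, carbon fiber. Among those, ABS has the highest strength (MPa) (≈ 1200).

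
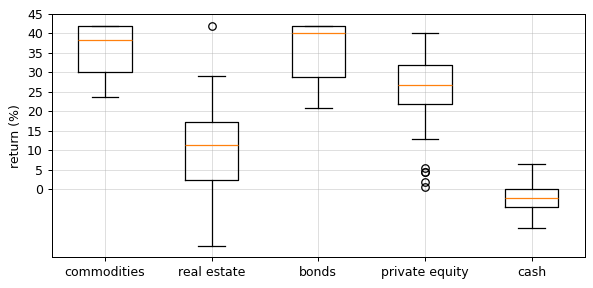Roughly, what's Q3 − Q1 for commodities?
Q3 ≈ 40, Q1 ≈ 30; IQR ≈ 10.

≈ 10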